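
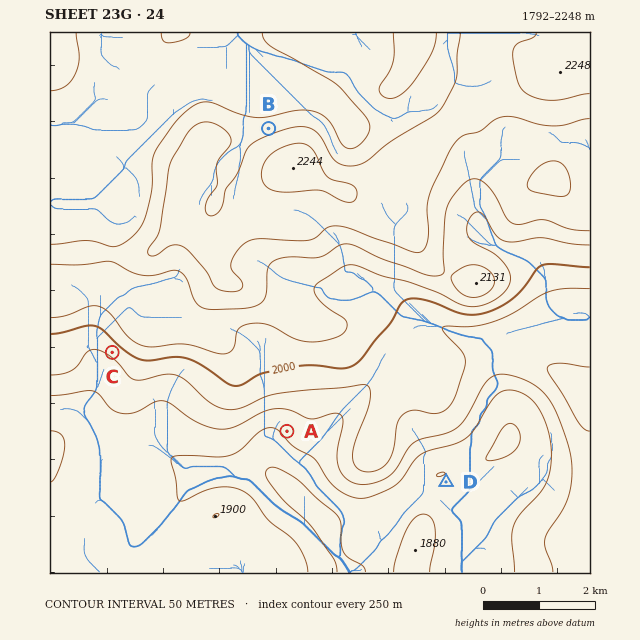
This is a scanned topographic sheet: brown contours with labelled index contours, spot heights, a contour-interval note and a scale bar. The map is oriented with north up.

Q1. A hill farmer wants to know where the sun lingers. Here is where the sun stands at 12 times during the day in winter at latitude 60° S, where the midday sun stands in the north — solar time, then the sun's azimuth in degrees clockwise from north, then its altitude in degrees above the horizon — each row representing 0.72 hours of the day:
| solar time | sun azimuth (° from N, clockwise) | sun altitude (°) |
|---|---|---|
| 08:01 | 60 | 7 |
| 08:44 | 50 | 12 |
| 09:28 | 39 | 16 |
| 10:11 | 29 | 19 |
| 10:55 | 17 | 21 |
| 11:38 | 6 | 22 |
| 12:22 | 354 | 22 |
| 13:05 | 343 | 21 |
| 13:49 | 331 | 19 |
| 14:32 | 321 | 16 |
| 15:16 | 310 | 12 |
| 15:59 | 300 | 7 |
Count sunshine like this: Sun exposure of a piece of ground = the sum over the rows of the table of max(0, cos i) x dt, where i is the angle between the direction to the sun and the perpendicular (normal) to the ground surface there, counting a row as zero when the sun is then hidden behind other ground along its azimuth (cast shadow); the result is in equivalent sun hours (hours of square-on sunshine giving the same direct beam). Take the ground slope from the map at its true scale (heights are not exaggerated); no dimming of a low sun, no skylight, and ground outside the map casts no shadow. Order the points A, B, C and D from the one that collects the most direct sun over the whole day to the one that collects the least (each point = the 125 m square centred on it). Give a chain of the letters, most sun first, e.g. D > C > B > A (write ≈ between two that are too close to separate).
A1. B > D > A > C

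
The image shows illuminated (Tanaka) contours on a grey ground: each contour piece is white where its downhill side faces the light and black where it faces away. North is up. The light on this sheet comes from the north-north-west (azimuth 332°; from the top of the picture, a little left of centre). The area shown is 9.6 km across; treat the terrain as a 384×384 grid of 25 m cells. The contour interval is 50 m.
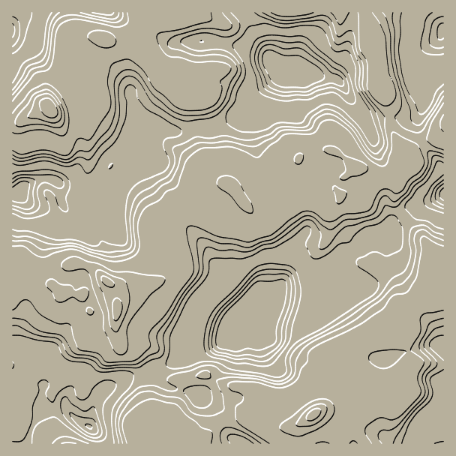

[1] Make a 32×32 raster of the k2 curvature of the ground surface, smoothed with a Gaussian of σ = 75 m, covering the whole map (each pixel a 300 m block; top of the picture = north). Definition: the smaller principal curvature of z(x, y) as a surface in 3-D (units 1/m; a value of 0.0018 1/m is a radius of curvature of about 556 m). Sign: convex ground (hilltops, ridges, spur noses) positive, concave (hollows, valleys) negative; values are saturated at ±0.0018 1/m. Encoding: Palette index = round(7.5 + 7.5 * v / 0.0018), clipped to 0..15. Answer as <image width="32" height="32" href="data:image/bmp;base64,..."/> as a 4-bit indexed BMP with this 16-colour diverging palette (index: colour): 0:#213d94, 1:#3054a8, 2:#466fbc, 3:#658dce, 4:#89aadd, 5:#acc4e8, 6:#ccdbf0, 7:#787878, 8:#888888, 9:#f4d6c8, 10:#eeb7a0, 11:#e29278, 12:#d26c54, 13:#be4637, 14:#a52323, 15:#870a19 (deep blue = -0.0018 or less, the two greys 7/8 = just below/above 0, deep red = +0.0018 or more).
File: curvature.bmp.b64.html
<image width="32" height="32" href="data:image/bmp;base64,Qk12AgAAAAAAAHYAAAAoAAAAIAAAACAAAAABAAQAAAAAAAACAAATCwAAEwsAABAAAAAAAAAAlD0hAKhUMAC8b0YAzo1lAN2qiQDoxKwA8NvMAHh4eACIiIgAyNb0AKC37gB4kuIAVGzSADdGvgAjI6UAGQqHAHZjUwF4eIiDA3h3ZnZUVHeGdxA1mIiHZGh2ZmN3ZXFohkMGRIiIhEV4d0OlaHeGBndkWBVphUFGZod1JGh3iHJ3Z2dCMzNlVpiDRnZ3d3dCZ3dDMxEyRaVEMid4h3Z4ZFdzVWiIU1MlNTV4iHdURnNTIolneHRnQDRCRYh3d3YSV4ZnVkZUR2F3Y3QVd4h4ZGV4ZyhWiCdyN3JnczaHdldleHY3ZnhDdyN0R4dSVpd4d3h1VnV3ckeBRCZndjN2d3d1U4VWd4kmdjQXd3Z1VXh3Z5Z1ZneIJERXZlVnhlR3h0aDExV3dRZXMkZ2VWZUd0QyJGUXiHNoeIgxRVRGRaVmeGd2KYdmeHd4cjhWQ0Q0MEZndjiHd4d4d3ZneKIyRASkd3ZGaHd2d3d3d4dyk0AAAFZ2VUVneId3d3d2doZVRUQVSGZSeHd3Z3d2eXN4oJdJdjV3ZGmIhlh4Z3YheDBmVWh0Z2VFVmRXl2d3Aoc4dDU4hzdjIQJFM0FpggVkJoapF4g1RYdzR3ZUWEIUVQd2w0eHI2eImTZmd2ZAaYMjVTJ3dROHdmZEQiE0BZhxYilnd3U1eHd4pUNlETR3Q3ZTJ3dmZ3aGiWQTQ1dDaDV3VSh2d2dyAAAVJHR1NYg2QjYph5ZnVVQ2hFVTRGOIRnE2KJdQN3iId1I3hkNzh0Zi"/>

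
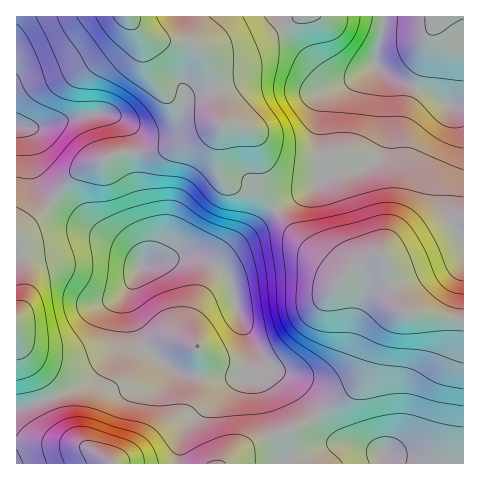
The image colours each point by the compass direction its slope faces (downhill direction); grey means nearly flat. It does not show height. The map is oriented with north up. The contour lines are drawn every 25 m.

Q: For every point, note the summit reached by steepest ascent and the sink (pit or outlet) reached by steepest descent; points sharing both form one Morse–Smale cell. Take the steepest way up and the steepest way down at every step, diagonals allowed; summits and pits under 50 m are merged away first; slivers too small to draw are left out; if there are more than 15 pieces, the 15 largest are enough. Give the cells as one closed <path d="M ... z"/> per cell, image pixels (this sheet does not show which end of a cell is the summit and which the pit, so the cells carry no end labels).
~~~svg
<path d="M463 16l-268 0-4 20-9 6 14 3 10 11 5 12 12 55-5 20 0 22 3 9 8 6 24 5 22 24 3 1 34-21 10-12 7-3 29-5 12-5 12-17 4-15 0-51-5-11 16 10 36 14 13 8 10 13 4 15 0 14-15 44 0 18 5 15 13 23z"/><path d="M277 211l-56 48-12 3 11 6 11 12 9 39 23 39 9 12 15 10 14 13 22 34 12 13 48 12 1 12 79 0 1-144-61-9-8-11-13-44-10 2-12 5-17 15-7-9-27-21-19-19z"/><path d="M222 124l-29 11-27 14-16 3-35 3-25 9-15 10-21 23 41 33 32 18 13 12 2 6-14 26 0 14 10 30 14 18 23 18 8 3 11 3 52 1 5-17 0-18-13-32-6-29-12-15-14-8 11 1 4-2 55-49-23-25-24-5-8-6-3-9 0-22z"/><path d="M127 291l-5 11-2 39-21 34-15 11-68 25 1 53 266 0 9-6 34-13 24-1-13-3-11-9-25-39-14-13-17-12-21-32 2 26-5 17-52-1-16-5-10-6-16-13-10-11-14-37z"/><path d="M129 16l-113 1 0 108 12 7 7 42 4 9 15 14 21-23 15-10 25-9 35-3 16-3 27-14 30-11-10-48-9-23-8-8-7-2-22-1-20-5-13-12z"/><path d="M384 72l-2 2 4 7 0 51-4 15-6 11-13 10-27 3-14 6-10 12-36 21 14 19 19 19 27 21 7 9 17-15 12-5 10-2 13 44 8 11 60 8 1-75-14-23-5-15 0-18 15-44-2-24-4-10-15-12-15-8-27-10z"/><path d="M55 198l-20 21-19 15 1 176 67-24 15-11 21-34 2-39 20-36-6-10-9-8-32-18z"/><path d="M17 126l-1 106 2 1 17-14 19-22-15-14-5-14-5-35-5-6z"/><path d="M343 443l-24 5-36 15 101 0-1-11z"/><path d="M194 16l-64 0-1 2 18 19 20 5 18 0 7-8z"/>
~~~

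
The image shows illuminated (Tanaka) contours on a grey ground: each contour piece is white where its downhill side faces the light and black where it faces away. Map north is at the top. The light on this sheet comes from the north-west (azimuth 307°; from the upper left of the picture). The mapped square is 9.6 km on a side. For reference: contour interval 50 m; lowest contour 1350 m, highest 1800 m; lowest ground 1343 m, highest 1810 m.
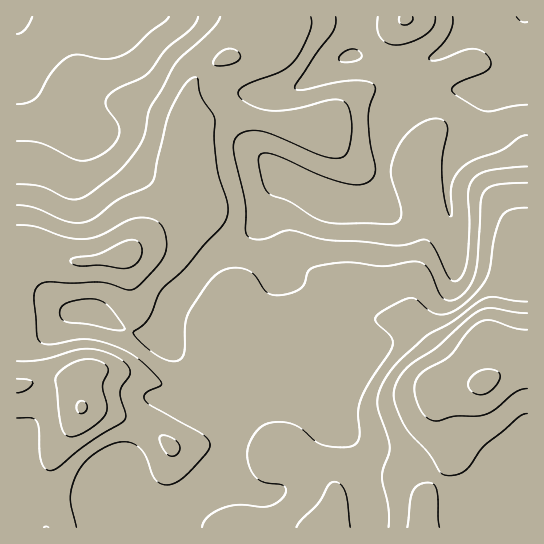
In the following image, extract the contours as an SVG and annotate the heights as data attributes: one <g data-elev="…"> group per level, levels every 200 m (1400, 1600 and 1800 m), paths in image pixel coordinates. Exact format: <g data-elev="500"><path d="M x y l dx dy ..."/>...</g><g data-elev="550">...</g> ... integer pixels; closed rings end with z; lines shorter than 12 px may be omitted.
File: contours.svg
<g data-elev="1400"><path d="M527 105l-14 1-22 5-6 0-10-4-22-14-1-4 3-4 31-14 4-4 1-4-2-5-3-4-5-4-7-1-11 1-24 10-6 1-4-2 0-2 13-13 7-9 3-9 1-9"/><path d="M342 62l-3-1 0-4 8-7 8-1 6 5 0 4-4 3z"/><path d="M169 17l-5 5-15 11-16 16-12 7-15 3-28-4-11 2-15 14-16 27-9 5-10 1"/></g><g data-elev="1600"><path d="M76 527l-5-25 1-16 10-20 7-8 9-7 20-9 8 0 8 2 5 4 6 6 10 25 6 5 6 1 11-4 11-8 18-20 3-6 0-4-3-5-7-5-54-31-2-4 1-4 15-8 2-3-14-16-17-13-17-8-20-6-15-1-32 5-7-2-3-5-3-39 1-7 3-5 4-3 7-1 22 1 27-1 11 1 18 7 7-1 21-20 9-14 2-14-1-10-4-6-5-4-6-3-15 0-9 3-27 15-17 3-17-2-31-11-17-1"/><path d="M527 208l-17 2-8 6-7 17-5 33-3 12-10 13-16 16-12 6-11 1-8-3-13-11-7-2-21 9-13 10 0 5 14 13 2 4 1 6-4 9-21 31-7 14-3 14 2 22-4 8-9 4-20-1-10-4-16-13-10-5-14-2-14 3-8 8-6 12-2 9 2 11 4 9 6 6 7 3 18 3 2 4-2 5-6 7-9 4-31-1-16 3-14 9-4 5-2 5"/></g><g data-elev="1800"><path d="M476 394l9 0 8-5 7-10-1-6-5-3-8-1-7 2-6 4-4 6-1 5 3 5z"/></g>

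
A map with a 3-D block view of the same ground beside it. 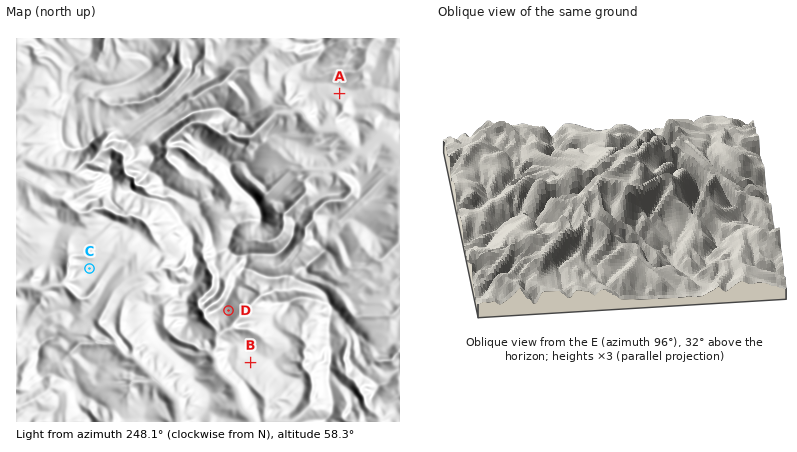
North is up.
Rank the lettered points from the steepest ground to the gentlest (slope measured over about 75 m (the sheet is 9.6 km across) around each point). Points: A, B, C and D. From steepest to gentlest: D A B C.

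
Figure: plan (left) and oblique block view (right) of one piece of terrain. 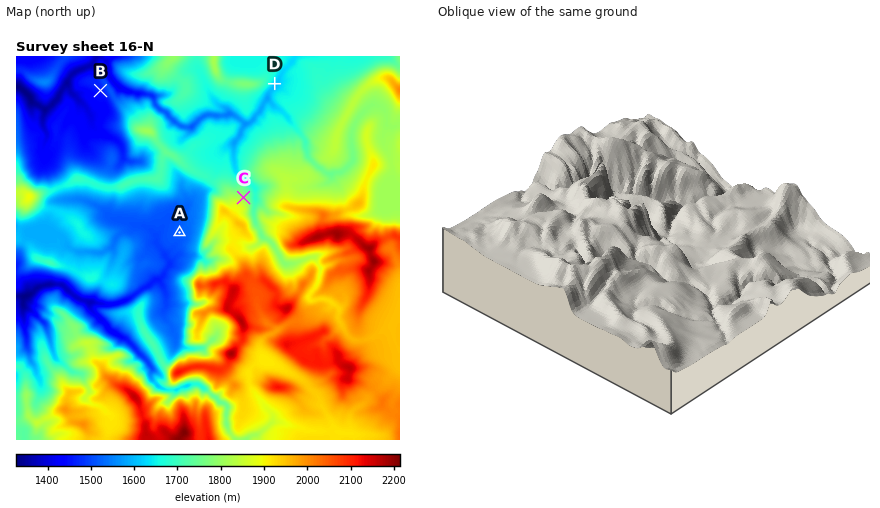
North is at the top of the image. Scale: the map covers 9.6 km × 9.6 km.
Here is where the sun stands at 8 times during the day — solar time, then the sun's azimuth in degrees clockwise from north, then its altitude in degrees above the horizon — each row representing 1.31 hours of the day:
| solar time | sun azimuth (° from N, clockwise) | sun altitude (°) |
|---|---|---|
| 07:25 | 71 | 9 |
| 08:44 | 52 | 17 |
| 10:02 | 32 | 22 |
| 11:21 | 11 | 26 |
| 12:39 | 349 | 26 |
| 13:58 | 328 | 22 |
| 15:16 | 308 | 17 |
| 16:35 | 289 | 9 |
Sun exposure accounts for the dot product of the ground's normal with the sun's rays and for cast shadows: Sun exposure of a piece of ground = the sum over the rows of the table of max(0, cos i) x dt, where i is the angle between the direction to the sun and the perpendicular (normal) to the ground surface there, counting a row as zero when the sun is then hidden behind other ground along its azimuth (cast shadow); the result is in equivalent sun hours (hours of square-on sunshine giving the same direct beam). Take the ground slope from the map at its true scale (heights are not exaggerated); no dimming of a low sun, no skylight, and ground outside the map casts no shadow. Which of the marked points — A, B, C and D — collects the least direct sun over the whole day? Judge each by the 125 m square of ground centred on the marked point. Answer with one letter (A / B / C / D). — D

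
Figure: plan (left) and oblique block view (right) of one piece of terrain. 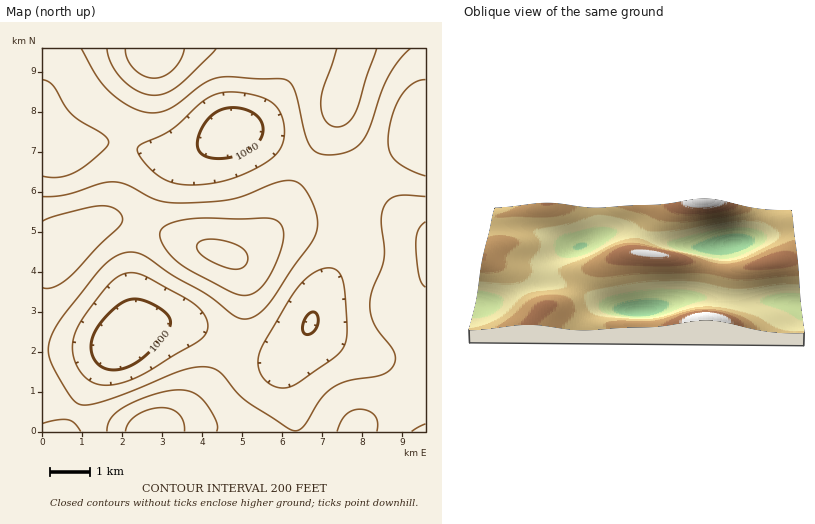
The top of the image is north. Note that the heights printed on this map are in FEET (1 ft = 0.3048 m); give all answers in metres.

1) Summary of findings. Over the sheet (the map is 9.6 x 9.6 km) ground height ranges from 260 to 600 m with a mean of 420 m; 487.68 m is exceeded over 13.9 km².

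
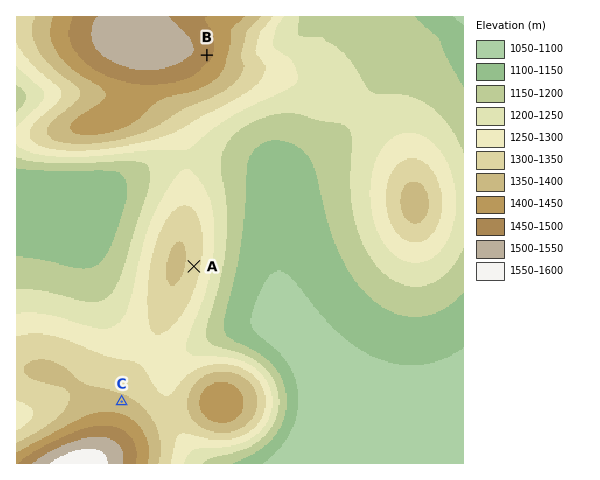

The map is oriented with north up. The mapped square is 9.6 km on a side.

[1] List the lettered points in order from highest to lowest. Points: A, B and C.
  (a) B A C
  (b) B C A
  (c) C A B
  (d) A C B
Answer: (b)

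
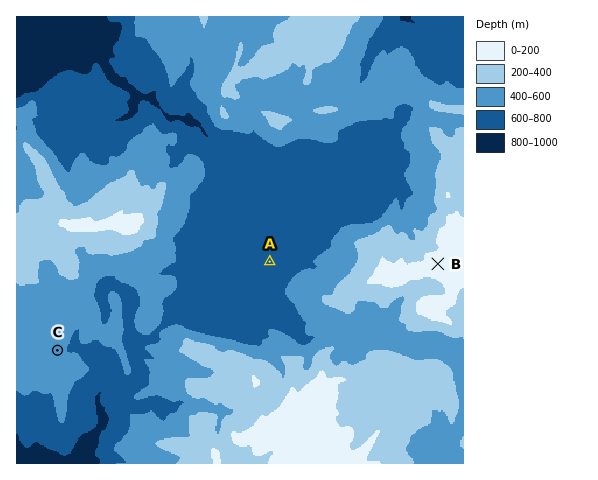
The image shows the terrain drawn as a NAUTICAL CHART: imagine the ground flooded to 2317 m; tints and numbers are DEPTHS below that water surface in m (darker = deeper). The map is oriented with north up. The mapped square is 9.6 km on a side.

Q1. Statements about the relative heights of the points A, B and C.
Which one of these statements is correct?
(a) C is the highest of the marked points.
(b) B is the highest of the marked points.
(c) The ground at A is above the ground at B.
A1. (b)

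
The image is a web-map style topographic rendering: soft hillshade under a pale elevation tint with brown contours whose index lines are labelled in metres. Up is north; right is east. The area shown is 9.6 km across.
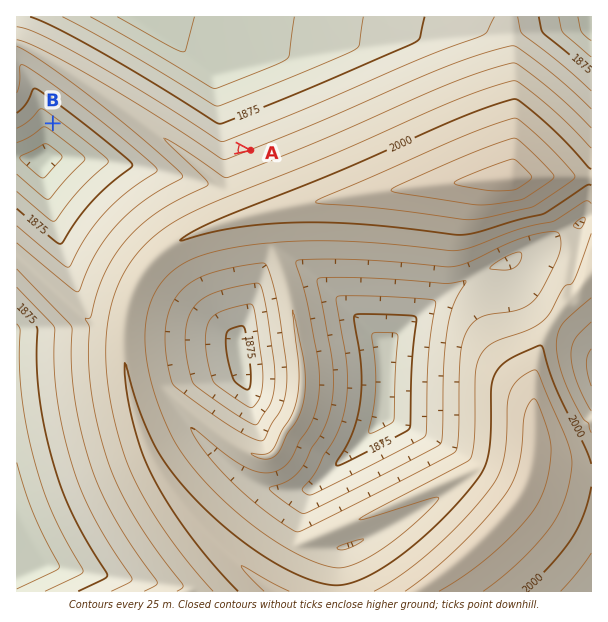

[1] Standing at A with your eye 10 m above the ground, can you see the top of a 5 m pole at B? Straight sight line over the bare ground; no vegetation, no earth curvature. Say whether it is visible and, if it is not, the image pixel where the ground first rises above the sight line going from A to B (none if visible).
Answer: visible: false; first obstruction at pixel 208 144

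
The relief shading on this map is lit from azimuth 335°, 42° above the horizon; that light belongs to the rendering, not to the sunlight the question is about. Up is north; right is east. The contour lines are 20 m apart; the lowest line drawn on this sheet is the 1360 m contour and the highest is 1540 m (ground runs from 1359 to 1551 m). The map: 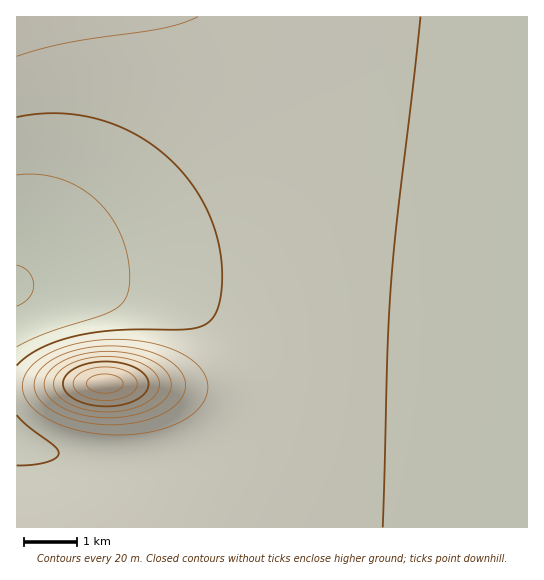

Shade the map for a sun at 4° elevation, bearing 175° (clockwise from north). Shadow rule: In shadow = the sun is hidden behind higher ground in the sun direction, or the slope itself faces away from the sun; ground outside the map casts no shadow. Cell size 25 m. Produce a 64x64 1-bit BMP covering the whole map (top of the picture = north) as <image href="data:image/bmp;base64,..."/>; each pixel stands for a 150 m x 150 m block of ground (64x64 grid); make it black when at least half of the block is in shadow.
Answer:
<image width="64" height="64" href="data:image/bmp;base64,Qk0+AgAAAAAAAD4AAAAoAAAAQAAAAEAAAAABAAEAAAAAAAACAAATCwAAEwsAAAIAAAAAAAAA////AAAAAAAAAAAAAAAAAAAAAAAAAAAAAAAAAAAAAAAAAAAAAAAAAAAAAAAAAAAAAAAAAAAAAAAAAAAAAAAAAAAAAAAAAAAAAAAAAAAAAAAAAAAAAAAAAAAAAAAAAAAAAAAAAAAAAAAAAAAAAAAAAAAAAAAAAAAAAAAAAAAAAAAAAAAAAAAAAAAAAAAAAAAAAAAAAAAAAAAAAAAAAAAAAD//wAAAAAAAf//gAAAAAAB///AAAAAAAH//8AAAAAAAf//gAAAAAAB//+AAAAAAAD//wAAAAAAAP//AAAAAAAA//4AAAAAAAB//AAAAAAAAD/8AAAAAAAAP/gAAAAAAAAf8AAAAAAAAB/gAAAAAAAAD+AAAAAAAAAHgAAAAAAAAAAAAAAAAAAAAAAAAAAAAAAAAAAAAAAAAAAAAAAAAAAAAAAAAAAAAAAAAAAAAAAAAAAAAAAAAAAAAAAAAAAAAAAAAAAAAAAAAAAAAAAAAAAAAAAAAAAAAAAAAAAAAAAAAAAAAAAAAAAAAAAAAAAAAAAAAAAAAAAAAAAAAAAAAAAAAAAAAAAAAAAAAAAAAAAAAAAAAAAAAAAAAAAAAAAAAAAAAAAAAAAAAAAAAAAAAAAAAAAAAAAAAAAAAAAAAAAAAAAAAAAAAAAAAAAAAAAAAAAAAAAAAAAAAAAAAAAAAAAAAAAAAAAAAAA=="/>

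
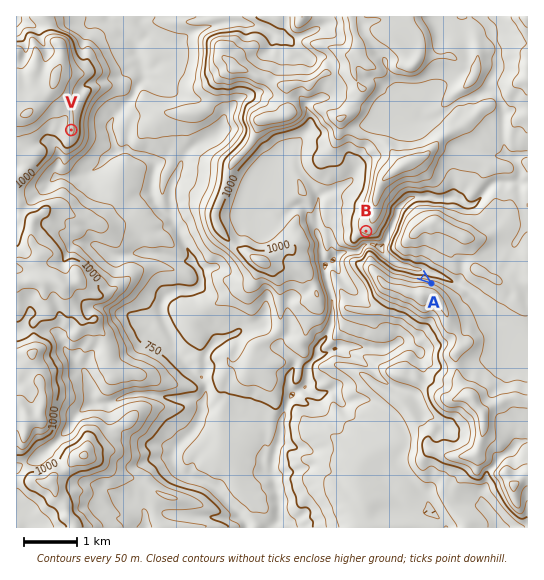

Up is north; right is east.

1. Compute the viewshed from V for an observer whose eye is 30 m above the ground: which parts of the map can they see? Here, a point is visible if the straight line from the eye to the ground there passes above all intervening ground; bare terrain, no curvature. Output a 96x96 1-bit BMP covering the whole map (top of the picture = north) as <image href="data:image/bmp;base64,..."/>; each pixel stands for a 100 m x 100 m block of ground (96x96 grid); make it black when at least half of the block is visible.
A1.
<image width="96" height="96" href="data:image/bmp;base64,Qk2+BAAAAAAAAD4AAAAoAAAAYAAAAGAAAAABAAEAAAAAAIAEAAATCwAAEwsAAAIAAAAAAAAA////AAAAAAAAAAAAH+g9////+AAAAAAAAEgx////+AAAAAAAAIAw/8Dx8AAAAAAABw44/8AB4AAAAAAAPh94/8ADgAQAAAAH/D58//ADAAQAAAA/8P9///gAAAgAAAAAAP5///GAAAgAAAAAAf5//+GAAAwAAAAAAfh//8EwAAAAAAAAAfBf/4BwAAAAAAAAD/B5/4DwAAAAAAAAD/B//8DwAAAAHgAAD/B//+B5/AAAHAAAD/A///x//gAAAAAAD/gB//9//gAAAAAAD/gP///9/gAAAAAAD/wP///8/wAAAAAAD/gP///+/wAAAAAAD+AP////gQA8AAAAD8AP///vAQB4AAIAD4AP///PAQB4AAAADwAA///PAADMAAAADwAAf//XgACEAAAADAAAfh/H/DwEAAAADAAAD/+H/AAEAAAB/AAAx/4AfAAMAAAP/mAA4fwA8AAYAAH/3uIAg/8A4ACIAAf/z/4AB88A4AAAAAPwR/+APwAB4AAAAAAAx//gAAABwACAAAAAx//AAAABwAB4AAABB/wIAAAD4AAAAAABAfwYAAAD+AAAAAABgP8AAAAD8AAAAAAD4B+AAAADgAAAAAADwAAAAAABgAAAAAADwAAAAAAAAAAAAAAH4AAAAAAAAAAAAAAH8AAAAAAAAA4AAAAH/AAAAAwAADwAAAAD/wAAABgAAPwAAYAB/+AAADgQA/QAA8AAH/AAADj8D+AAQfAAH/gAADj+H8D///wAH/gAAHgf3AD///4Dv/gAAPAAzgAP//+P//gAAPAAAAA4/5/+cfwAAeAAAAC4/wfwef4AAeAAAACf/AAA+f+AAGGAAAAf8AAA//DwAAGAAAAfwA/N/wB4AgGAAAA/gB///gAIAwDAAAA/MD///AAAA8BgAAA9wf/n/AAAA+A8AAA7x////AAAA+AOAAD7/////AAAAeAAAAD//////AAAAeAAAAD////3/AAAAPAAAAD////3/AAAAHAAAAD////3/gAAAHAAAAD///53/gAAADAAAAD///83/wAAADgAAAD8D/87/wAAADgAAAB8B/87/wAAAD4AAAA8A/+//wAAAD8AAAAeA////4AAAB+AAAAeAf///8AAAB/gAAD+Af///+AAAD/4AAD+Af////AAADwMAAD+Yf//v/AAADgGAAD/8f//j/gACAAAAAD/8f//x/gACAAAAAD/8f//wfwACAAAAAB/8f//4P4AAAAAAAA/+f//4P4AAAAAAAAf////8H/gAAAAAAAP////+H/gAAAAAAAH7//////gAAAAAAAD5//////gAYAAAAAB8fv////gA4AAAAAB+B///7/AAwAAAAAA/g3///wAAwAAAAAAwwf///AAAgAAAAAAAAf//4AABgBgAAAAAAf//wAAB4AgAAAAAAf//gAADwAAAAAAAA///gAADwAAAAAAAA///gAAAwAAAAAAAAf//AAAAQAAAAAAAAf/8AAAAQAAAAAAAAf/8AAAAAAAAAAAAAf//AAAAAAAAAAAAAf//wAAAAAAAAA="/>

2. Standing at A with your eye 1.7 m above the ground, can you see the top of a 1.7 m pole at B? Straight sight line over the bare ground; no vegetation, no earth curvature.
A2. yes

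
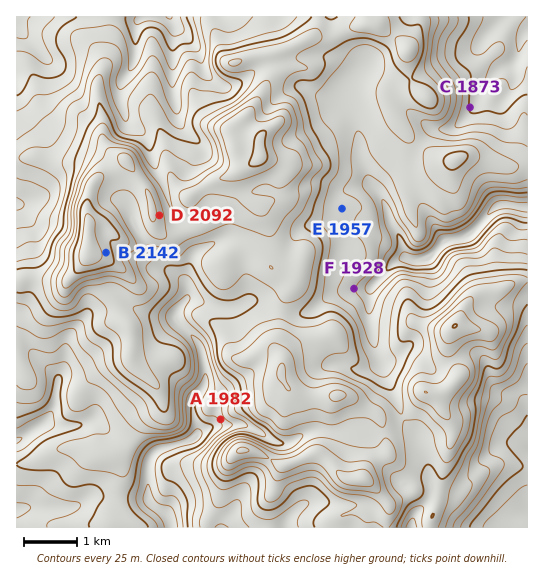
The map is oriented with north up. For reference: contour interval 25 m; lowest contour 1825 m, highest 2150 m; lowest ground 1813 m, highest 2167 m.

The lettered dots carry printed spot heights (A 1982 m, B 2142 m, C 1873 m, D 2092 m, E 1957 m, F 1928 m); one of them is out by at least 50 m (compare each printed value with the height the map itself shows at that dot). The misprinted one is A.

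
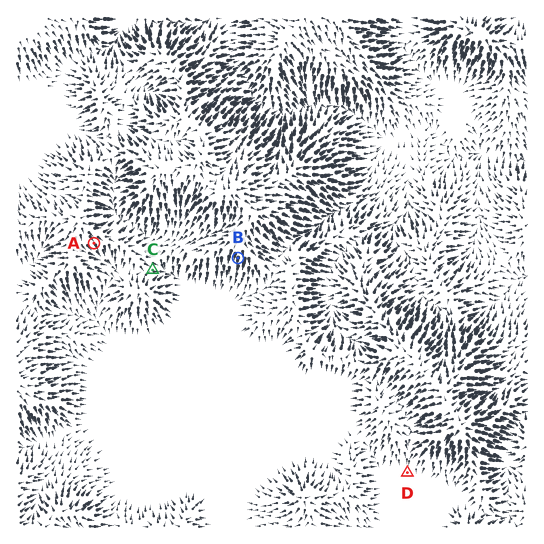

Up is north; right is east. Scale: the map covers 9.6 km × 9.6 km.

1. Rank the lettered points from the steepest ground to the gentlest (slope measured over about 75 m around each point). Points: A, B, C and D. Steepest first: B A C D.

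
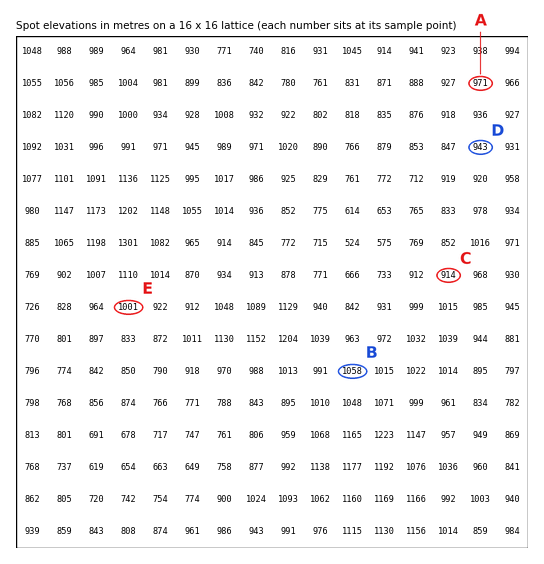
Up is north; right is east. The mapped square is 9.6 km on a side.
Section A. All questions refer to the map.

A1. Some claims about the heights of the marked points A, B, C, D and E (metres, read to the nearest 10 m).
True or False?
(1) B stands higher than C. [True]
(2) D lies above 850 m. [True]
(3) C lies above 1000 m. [False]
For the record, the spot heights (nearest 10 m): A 970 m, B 1060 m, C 910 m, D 940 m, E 1000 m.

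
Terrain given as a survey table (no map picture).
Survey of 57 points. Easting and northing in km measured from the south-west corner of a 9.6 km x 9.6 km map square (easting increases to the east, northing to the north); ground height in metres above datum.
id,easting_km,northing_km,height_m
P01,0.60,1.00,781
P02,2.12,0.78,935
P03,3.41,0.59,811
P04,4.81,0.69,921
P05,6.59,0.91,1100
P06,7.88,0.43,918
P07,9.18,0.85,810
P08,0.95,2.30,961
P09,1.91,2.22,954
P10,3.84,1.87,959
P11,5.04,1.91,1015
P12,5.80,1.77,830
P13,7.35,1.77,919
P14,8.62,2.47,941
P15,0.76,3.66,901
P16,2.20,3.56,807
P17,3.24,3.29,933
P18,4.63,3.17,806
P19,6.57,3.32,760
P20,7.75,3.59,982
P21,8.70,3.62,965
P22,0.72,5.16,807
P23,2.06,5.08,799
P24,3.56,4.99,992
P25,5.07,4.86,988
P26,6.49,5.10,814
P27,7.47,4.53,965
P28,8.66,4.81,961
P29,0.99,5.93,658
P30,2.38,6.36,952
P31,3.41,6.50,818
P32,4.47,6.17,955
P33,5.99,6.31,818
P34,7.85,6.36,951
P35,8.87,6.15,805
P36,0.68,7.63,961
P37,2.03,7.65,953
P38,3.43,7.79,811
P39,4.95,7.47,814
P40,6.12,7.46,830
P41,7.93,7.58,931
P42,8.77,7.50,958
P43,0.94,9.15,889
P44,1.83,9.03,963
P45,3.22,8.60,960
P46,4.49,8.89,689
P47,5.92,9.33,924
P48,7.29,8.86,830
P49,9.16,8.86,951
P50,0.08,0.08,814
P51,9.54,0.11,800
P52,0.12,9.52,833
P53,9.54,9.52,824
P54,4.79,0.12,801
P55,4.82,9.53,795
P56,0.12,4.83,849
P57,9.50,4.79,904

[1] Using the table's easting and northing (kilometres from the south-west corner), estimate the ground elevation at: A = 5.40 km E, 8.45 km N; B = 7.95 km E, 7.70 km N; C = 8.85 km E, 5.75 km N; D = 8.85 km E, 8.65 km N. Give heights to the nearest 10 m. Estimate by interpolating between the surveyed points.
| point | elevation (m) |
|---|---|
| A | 810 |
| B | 930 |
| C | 880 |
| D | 900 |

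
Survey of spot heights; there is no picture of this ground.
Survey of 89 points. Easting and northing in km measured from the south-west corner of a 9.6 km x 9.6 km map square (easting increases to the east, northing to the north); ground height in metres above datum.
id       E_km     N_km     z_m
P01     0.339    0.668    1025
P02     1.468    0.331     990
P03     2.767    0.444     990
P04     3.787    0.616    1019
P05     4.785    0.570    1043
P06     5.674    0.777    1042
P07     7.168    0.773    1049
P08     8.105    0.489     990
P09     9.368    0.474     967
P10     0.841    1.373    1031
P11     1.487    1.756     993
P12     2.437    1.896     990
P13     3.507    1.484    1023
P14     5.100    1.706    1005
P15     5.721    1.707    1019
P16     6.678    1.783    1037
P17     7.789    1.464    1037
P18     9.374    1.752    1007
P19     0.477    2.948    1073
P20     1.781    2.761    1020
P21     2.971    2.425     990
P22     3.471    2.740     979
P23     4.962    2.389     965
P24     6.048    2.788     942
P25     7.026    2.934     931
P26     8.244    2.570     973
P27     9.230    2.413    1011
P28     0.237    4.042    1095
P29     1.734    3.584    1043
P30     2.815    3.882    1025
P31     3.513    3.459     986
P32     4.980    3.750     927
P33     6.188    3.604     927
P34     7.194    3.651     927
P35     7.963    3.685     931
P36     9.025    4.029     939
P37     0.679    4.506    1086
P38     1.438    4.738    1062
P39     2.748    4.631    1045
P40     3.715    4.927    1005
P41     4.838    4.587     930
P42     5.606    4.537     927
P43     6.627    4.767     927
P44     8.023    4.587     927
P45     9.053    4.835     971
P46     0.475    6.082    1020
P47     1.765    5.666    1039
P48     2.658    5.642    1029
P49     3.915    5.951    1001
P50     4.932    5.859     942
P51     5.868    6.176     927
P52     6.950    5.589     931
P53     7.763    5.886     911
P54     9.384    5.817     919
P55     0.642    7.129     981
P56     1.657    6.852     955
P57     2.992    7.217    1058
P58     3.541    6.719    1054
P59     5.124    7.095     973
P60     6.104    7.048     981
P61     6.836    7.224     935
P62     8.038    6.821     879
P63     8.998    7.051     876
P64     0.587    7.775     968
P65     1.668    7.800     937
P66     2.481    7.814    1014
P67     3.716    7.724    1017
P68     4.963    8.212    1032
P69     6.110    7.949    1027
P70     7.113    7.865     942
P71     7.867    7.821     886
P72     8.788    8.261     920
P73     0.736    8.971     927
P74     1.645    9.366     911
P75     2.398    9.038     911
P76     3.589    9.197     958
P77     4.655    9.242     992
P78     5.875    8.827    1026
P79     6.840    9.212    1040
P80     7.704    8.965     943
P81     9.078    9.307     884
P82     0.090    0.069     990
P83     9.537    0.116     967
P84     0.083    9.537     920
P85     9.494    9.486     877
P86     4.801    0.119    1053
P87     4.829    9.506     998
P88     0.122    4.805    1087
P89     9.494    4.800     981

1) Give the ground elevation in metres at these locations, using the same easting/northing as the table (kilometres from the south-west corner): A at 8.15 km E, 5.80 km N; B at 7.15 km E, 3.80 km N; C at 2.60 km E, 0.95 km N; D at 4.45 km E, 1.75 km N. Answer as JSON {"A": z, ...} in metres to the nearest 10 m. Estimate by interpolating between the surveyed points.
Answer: {"A": 910, "B": 930, "C": 990, "D": 1000}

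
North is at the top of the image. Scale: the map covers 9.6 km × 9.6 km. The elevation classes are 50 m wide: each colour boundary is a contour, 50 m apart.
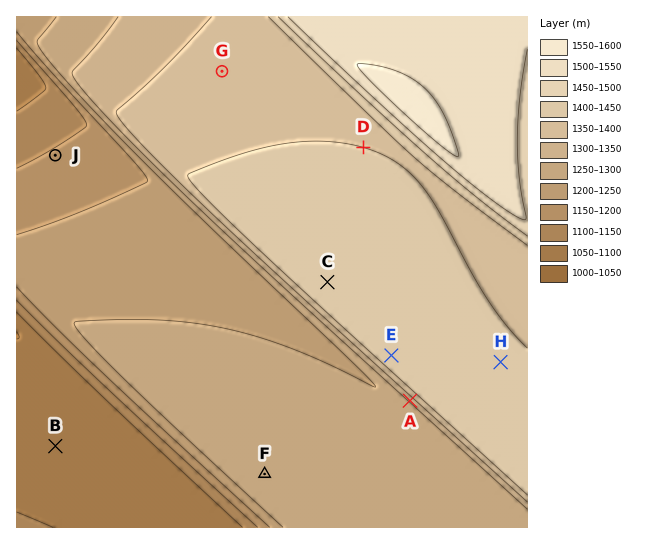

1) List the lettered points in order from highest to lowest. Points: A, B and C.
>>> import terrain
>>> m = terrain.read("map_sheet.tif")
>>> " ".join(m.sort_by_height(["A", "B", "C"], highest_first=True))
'C A B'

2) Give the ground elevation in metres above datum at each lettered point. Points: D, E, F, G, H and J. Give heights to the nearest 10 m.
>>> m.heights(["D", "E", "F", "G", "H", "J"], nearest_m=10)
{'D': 1400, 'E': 1440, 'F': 1280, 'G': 1370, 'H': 1420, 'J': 1160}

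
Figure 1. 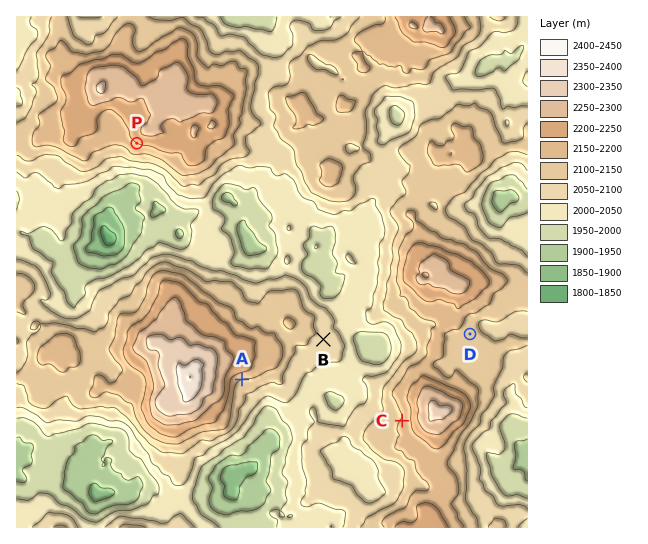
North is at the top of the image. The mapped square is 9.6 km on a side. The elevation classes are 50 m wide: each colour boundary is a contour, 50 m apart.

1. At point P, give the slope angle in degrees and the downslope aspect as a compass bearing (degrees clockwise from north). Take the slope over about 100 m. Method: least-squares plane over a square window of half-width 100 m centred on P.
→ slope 16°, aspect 211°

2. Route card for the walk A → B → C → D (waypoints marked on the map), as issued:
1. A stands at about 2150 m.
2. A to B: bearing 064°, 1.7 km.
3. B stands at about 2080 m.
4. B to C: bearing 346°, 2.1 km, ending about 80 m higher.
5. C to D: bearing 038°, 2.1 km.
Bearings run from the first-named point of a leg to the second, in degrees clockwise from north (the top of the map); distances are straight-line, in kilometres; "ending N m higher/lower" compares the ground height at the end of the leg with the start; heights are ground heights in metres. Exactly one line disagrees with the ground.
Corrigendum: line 4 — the bearing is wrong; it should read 136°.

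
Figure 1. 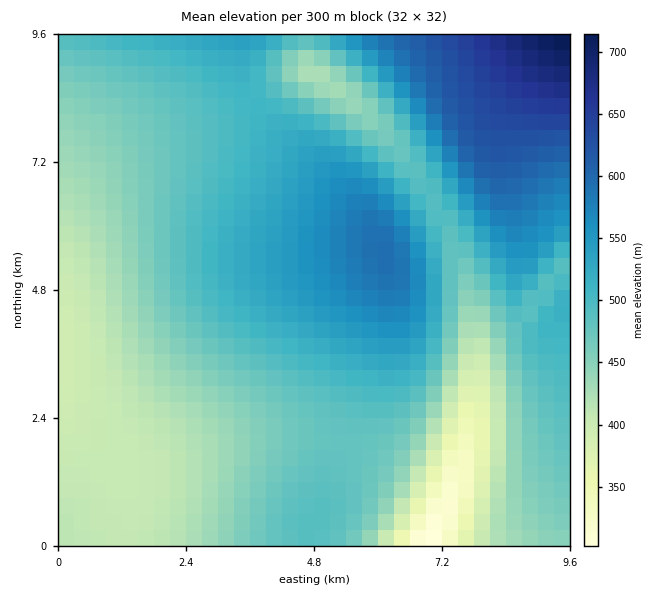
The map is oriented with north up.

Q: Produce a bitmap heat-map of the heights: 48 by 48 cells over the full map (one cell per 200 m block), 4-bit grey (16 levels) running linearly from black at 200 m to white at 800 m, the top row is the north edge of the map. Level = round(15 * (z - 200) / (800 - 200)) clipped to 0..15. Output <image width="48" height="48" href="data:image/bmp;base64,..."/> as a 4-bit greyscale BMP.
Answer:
<image width="48" height="48" href="data:image/bmp;base64,Qk32BAAAAAAAAHYAAAAoAAAAMAAAADAAAAABAAQAAAAAAIAEAAATCwAAEwsAABAAAAAAAAAAAAAAABEREQAiIiIAMzMzAERERABVVVUAZmZmAHd3dwCIiIgAmZmZAKqqqgC7u7sAzMzMAN3d3QDu7u4A////AFVVVVVVVWZmZ3d3d3d3ZlQzIzRFVmZmZlVVVVVVVWZmZnd3d3d3dmVDMzRFVmZmZlVVVVVVVWZmZnd3d3d3dmVEMzNFVmZmZlVVVVVVVVZmZnd3d3d3d2ZUMzNFVmZmZ1VVVVVVVVZmZnd3d3d3d2ZVQzNEVmZmd1VVVVVVVVZmZmd3d3d3d3ZlQzM0VmZnd1VVVVVVVVZmZmd3d3d3d3ZlRDM0VWZnd1VVVVVVVVZmZmd3d3d3d3ZmVDM0VWZ3d1VVVVVVVVZmZmZ3d3d3d3dmVEM0VWZ3d1VVVVVVVVZmZmZ3d3d3d3dmZUM0VWZ3d1VVVVVVVWZmZmZ3d3d3d3d2ZUQ0VWZ3d1VVVVVVVWZmZmZ3d3d3d3d3ZVREVWZ3d1VVVVVVVmZmZmd3d3d3d3d3ZlREVWd3d1VVVVVVZmZmZmd3d3d3d3d3dlREVWd3d1VVVVVWZmZmZ3d3d3d3eIh3dmVEVWd3d1VVVVVmZmZmd3d3d3eIiIiId2VEVmd3d1VVVVZmZmZnd3d3d4iIiIiId2VVVmd3d1VVVVZmZmd3d3d3iIiIiIiIh2ZVVnd3iFVVVWZmZnd3d3eIiIiIiImIh3ZVVnd4iFVVVWZmZ3d3d4iIiIiImZmZiHZVZneIiFVVVWZmZ3d3eIiIiIiZmZmZiHZmZ3d4iFVVVmZmd3d3iIiIiJmZmZmZmHZmZ3d4iFVVVmZmd3d4iIiIiZmZmZmZmHZmd4d3iFVVVmZnd3eIiIiImZmZmaqpmHZmd4h3iFVVVmZnd3eIiIiJmZmZqqqpmHdneIiHeFVVZmZnd3iIiIiZmZmZqqqpmHd3eImId1VVZmZnd3iIiIiZmZmaqqqpmHd3iJmYh1VVZmZnd3iIiIiZmZmaqqqpiHd4iZmZiFVWZmZ3d3iIiIiZmZmaqqqZiHd4mZmZmFVWZmZ3d3iIiIiJmZmaqqqZh3eImZmZmVVmZmZ3d3eIiIiJmZmaqqmYh3iJmZmZmVZmZmZ3d3eIiIiJmZmZqpmYh3iJmqqZmWZmZmZ3d3eIiIiImZmZmZmId4iZqqqpmWZmZmZ3d3d4iIiImZmZmZiHd4maqqqqqWZmZmZ3d3d4iIiIiZmZmYh3eImqqqqqqmZmZmZ3d3d3iIiIiZmZmId3eJmqqqqqqmZmZmZ3d3d3iIiIiJmYiHd3iJqqqqqqqmZmZmd3d3d3iIiIiIiIh3d3iaqqu7uqqmZmZmd3d3d3iIiIiIiHd3d4maqru7u7u2ZmZnd3d3d3iIiIiId3Zmd4mqq7u7u7u2ZmZnd3d3d3iIiIh3dmZneJmqq7u7u7u2Zmd3d3d3d4iIiHd3ZmZniJqqu7u7u7u2Znd3d3d3d4iIh3dmZmZ4iZqqu7u7vMzGd3d3d3d3eIiId2ZmZmd4maqqu7u7zMzHd3d3d3d4iIiId2ZmZneJmqqru7u8zMzHd3d3d3iIiIiIh2ZmZ4iZmqqru7vMzMzXd3d3iIiIiIiIh3ZneImZqqq7u7zMzM3Xd3iIiIiIiIiYiId4iJmqqqq7u7zMzN3Q=="/>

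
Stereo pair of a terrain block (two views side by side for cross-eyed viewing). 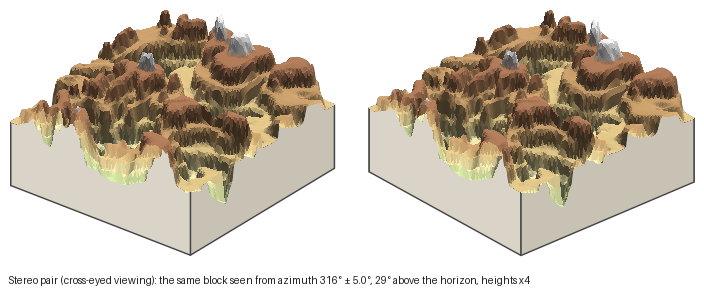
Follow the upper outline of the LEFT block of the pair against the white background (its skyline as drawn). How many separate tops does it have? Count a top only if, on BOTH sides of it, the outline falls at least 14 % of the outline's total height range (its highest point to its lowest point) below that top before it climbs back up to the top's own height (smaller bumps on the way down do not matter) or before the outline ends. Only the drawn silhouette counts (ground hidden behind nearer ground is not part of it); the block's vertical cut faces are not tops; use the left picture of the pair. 2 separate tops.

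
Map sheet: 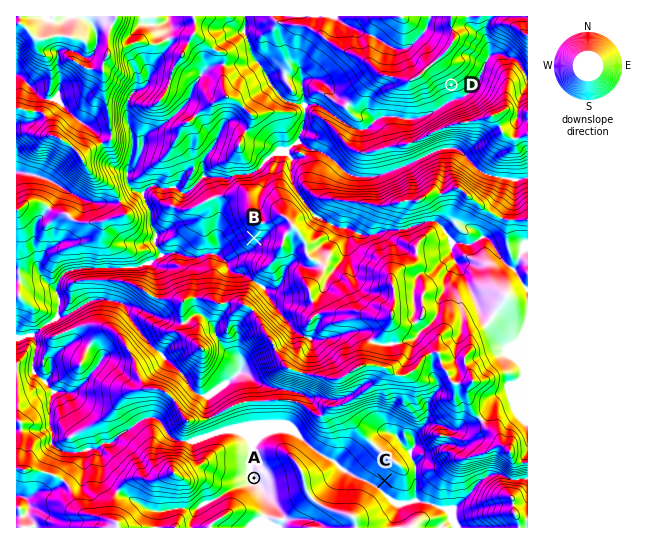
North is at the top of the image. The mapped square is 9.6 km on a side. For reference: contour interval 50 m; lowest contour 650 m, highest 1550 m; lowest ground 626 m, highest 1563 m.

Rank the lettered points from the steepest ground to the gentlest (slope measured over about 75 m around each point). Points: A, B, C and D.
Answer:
D B C A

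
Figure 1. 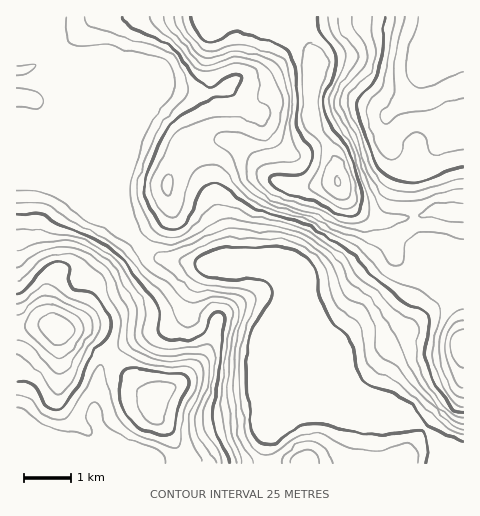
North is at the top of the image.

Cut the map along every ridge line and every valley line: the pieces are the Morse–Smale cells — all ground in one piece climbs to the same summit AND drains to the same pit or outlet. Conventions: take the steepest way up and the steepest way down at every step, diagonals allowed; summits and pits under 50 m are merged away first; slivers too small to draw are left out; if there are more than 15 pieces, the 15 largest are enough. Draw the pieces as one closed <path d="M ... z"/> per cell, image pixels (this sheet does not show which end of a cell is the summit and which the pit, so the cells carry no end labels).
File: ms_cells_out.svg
<path d="M304 16l-287 0-1 165 30 3 55 22 54 52 14 3 31 2 27 12 35-1 5 2 9 8 8 18 66 68-3-26 13-5 25-1 15-7 9-15 9-25 8-12 8-8 3-9 3-3 24-2 0-43-25-3-47 9-11 0-17-6-16-13-11-20-4-26-22-33-1-20 5-28 0-14-11-21z"/><path d="M208 270l-5 1-8 13-7 28-8 10-14 8-23 7-19 9-16 11-6 6-8 48 2 9 10 15-2 6 0 23 50 0 18-4 20-6 26-19 35-6 16-6 24 0 11-3 15-2 42 10 39 0 20-4-18-18-25-10-15-9-14-20-64-65-8-18-5-6-9-4-39 1z"/><path d="M35 182l-19 0 0 281 87 1 1-23 2-6-10-15-2-9 8-48 6-6 16-11 19-9 23-7 14-8 8-10 3-20 12-22 13 4 7-1-23-10-31-2-14-3-54-52-41-17z"/><path d="M463 16l-159 1 0 22 11 21 0 14-5 28 1 20 22 33 4 26 6 12 14 17 12 7 12 3 11 0 47-9 25 2z"/><path d="M463 258l-23 1-3 3-3 9-8 8-8 12-9 25-9 15-15 7-25 1-14 5 5 25 10 17 16 10 28 12 30 30-2 26 31-1z"/><path d="M319 418l-22 4-18 13-9 3-3 6 0 19 165 1 2-3 1-23-15-14-20 4-39 0z"/><path d="M293 423l-24 0-16 6-31 5-14 7-21 15-32 7 111 1 2-24 11-5z"/>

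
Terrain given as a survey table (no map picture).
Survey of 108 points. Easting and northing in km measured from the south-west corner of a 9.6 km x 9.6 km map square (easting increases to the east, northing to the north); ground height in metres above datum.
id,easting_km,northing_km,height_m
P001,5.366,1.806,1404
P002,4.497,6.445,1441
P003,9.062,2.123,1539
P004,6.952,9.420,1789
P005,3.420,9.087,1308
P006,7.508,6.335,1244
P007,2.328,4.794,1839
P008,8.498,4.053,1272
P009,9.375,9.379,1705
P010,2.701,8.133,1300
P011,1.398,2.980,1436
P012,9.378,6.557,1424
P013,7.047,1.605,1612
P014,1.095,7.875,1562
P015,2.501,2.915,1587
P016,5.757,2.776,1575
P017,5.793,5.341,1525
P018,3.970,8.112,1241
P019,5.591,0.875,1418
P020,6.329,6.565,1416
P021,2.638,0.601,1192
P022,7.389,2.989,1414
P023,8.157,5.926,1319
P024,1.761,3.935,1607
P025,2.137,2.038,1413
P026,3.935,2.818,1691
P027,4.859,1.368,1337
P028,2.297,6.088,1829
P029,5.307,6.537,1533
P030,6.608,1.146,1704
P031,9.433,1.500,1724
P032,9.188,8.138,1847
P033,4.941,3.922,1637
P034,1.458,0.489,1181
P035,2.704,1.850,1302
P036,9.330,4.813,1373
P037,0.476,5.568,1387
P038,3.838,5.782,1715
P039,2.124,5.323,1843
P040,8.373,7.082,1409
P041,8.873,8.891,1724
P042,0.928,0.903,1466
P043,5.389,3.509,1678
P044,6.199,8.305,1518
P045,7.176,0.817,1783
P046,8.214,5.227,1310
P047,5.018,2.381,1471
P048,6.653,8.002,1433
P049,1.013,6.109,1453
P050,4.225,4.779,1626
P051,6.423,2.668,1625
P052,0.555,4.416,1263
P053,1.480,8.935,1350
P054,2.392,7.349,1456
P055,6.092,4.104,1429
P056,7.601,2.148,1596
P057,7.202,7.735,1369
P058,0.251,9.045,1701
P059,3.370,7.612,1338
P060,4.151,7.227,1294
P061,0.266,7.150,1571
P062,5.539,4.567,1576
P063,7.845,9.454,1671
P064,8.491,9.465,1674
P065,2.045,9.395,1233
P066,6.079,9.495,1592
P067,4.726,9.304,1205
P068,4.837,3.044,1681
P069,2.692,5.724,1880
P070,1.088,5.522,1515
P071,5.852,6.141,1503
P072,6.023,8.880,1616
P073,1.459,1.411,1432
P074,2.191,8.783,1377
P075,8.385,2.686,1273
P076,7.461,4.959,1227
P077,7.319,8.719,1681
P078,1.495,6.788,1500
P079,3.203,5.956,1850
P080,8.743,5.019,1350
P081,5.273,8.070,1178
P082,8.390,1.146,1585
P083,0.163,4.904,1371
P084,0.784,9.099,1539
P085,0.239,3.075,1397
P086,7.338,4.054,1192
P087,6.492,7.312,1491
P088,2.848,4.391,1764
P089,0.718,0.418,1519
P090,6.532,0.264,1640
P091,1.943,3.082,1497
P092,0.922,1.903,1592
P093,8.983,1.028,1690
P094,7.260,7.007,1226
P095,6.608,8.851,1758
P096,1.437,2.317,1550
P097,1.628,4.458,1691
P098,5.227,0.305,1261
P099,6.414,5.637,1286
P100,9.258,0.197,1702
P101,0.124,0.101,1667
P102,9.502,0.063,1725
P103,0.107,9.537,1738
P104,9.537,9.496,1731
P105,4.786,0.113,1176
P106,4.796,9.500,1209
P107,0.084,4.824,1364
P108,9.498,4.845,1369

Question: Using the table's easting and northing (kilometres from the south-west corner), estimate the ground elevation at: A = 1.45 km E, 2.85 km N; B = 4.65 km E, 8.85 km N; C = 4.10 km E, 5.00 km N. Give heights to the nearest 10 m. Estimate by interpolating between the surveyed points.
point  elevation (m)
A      1460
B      1200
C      1650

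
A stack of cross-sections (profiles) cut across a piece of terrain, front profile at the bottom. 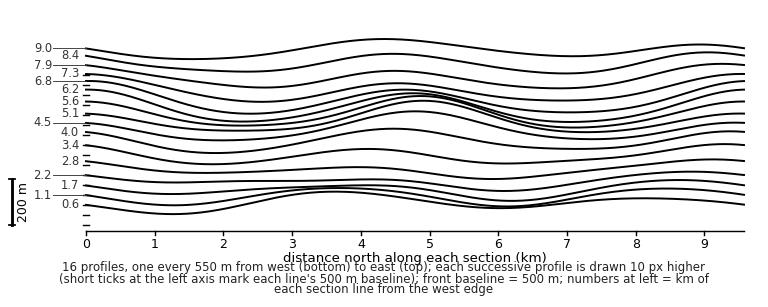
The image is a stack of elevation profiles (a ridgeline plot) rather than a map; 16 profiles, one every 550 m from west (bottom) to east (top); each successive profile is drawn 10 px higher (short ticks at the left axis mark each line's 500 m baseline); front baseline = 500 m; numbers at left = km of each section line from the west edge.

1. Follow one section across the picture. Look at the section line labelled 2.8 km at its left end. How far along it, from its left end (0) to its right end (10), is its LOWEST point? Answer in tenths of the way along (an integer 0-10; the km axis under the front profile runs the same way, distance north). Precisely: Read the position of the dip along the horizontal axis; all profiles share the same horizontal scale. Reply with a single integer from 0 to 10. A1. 6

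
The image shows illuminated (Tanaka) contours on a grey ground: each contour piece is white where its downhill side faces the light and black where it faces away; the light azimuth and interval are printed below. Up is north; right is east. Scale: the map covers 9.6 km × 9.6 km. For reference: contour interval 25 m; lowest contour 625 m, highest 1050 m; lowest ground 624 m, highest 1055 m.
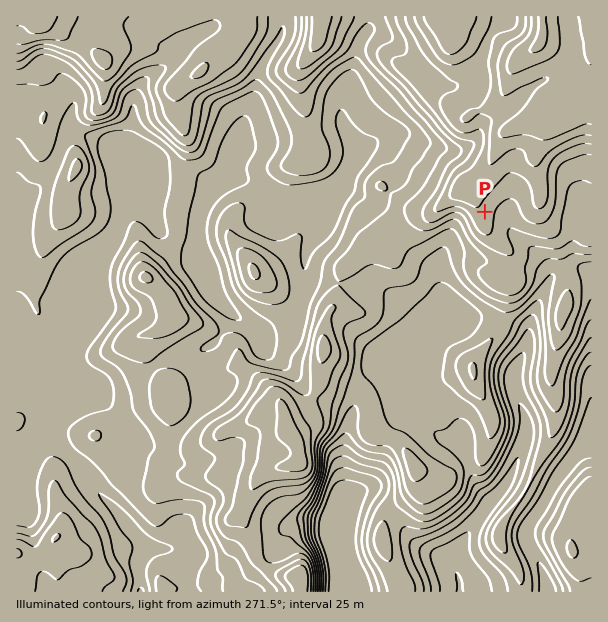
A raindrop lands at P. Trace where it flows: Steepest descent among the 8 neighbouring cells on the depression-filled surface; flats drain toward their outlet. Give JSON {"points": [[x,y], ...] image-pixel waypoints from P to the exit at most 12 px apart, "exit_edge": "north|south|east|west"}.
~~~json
{"points": [[485, 212], [497, 212], [509, 224], [516, 236], [528, 248], [540, 260], [551, 272], [548, 284], [542, 296], [536, 308], [533, 320], [530, 332], [527, 344], [522, 356], [516, 368], [513, 380], [515, 392], [519, 404], [524, 416], [525, 428], [524, 440], [521, 452], [516, 464], [510, 476], [503, 488], [492, 500], [483, 512], [474, 524], [467, 536], [458, 548], [453, 560], [456, 572], [459, 584], [459, 591]], "exit_edge": "south"}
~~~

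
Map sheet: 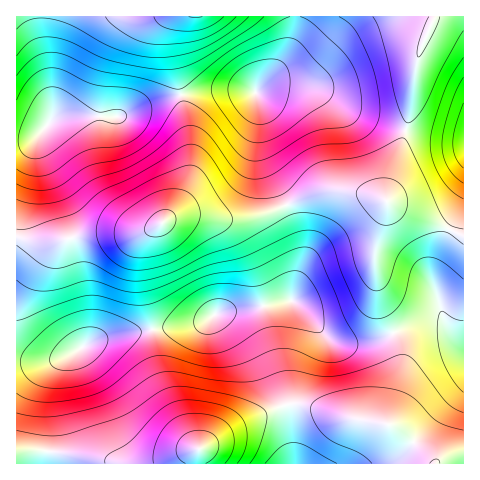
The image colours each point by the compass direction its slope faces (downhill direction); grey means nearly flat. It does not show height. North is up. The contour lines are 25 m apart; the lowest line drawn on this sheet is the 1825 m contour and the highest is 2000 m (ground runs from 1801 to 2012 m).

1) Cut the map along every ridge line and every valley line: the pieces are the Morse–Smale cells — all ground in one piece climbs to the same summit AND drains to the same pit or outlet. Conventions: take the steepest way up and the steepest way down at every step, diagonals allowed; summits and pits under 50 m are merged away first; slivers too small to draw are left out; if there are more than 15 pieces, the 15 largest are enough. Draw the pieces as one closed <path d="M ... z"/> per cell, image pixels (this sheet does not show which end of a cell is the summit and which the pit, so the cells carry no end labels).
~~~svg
<path d="M292 301l-72 11-16 10-12 3-45 5-44 8-18 7-22 13-11 3-35 0-1 90 25-1 40 5 41 9 73 0 1-8 1 8 238 0 10-8 19-4 0-104-7-6-15-19-22 0-44 17-18 4-14 0-15-5-19-23z"/><path d="M342 190l-24 2-45 19-27 7-28 1-18-3-18 0-14 3-15 9-13 5-49 1-31 7-27 0-16-3-1 123 36 0 11-3 22-13 18-7 44-8 50-6 23-12 37-4 30-7 11 3 31 35 8 4 30 0 16-5 29-13 14-3 14 0 23 25 1-110-20-11-46-18-17-10z"/><path d="M433 16l-138 0-1 19-10 24-28 33-32-2-43 5 9 44 0 37-9 25-16 19 17-4 18 0 18 3 28-1 27-7 38-17 17-4 36 3 22 9 3-20 20-65 8-58 17-39z"/><path d="M180 95l-32 9-28 12-61 0-6 3-15 17-12 5-9 0-1 96 17 4 27 0 31-7 49-1 20-8 21-24 9-25 0-37z"/><path d="M179 16l-162 0-1 124 10 1 12-5 15-17 6-3 61 0 28-12 32-9-8-48 2-20z"/><path d="M463 16l-29 1-17 42-8 58-22 75 0 9 6 5 51 20 19 10z"/><path d="M294 16l-114 0-6 11-2 20 9 48 43-5 32 2 28-33 10-24z"/><path d="M41 450l-23 0-2 2 0 11 105 0-32-7z"/><path d="M463 452l-8 0-10 4-9 7 27 1z"/>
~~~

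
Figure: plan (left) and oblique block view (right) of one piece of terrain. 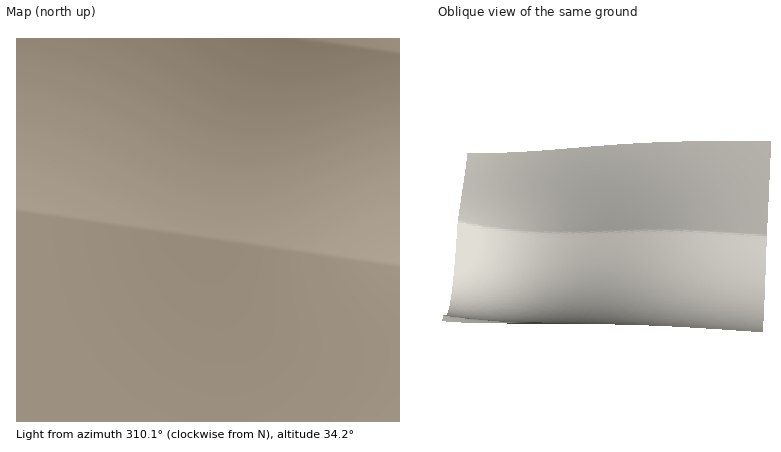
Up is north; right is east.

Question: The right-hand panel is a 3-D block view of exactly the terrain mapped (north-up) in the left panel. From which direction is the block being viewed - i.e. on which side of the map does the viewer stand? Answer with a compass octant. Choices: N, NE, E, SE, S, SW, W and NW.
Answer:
N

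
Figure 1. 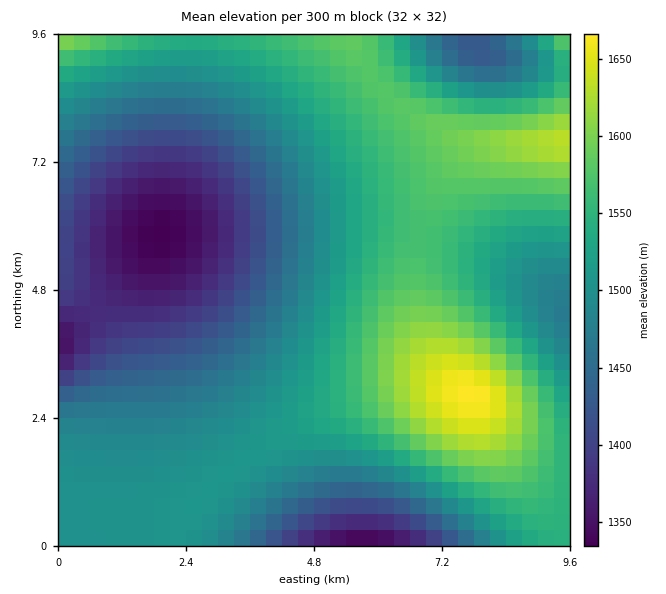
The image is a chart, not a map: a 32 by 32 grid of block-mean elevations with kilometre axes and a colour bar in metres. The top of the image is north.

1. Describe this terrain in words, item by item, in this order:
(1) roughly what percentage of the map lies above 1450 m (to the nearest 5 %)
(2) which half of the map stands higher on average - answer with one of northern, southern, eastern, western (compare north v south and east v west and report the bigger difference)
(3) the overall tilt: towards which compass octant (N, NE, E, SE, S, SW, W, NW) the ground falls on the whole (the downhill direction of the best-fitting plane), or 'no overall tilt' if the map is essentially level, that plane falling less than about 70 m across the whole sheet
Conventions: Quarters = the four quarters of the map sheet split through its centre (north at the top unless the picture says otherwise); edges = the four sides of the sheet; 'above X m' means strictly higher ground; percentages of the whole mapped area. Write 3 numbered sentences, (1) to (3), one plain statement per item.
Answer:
(1) Ground above 1450 m makes up about 75 % of the sheet.
(2) On average the eastern half of the map is the higher ground.
(3) Overall the map slopes down towards the west.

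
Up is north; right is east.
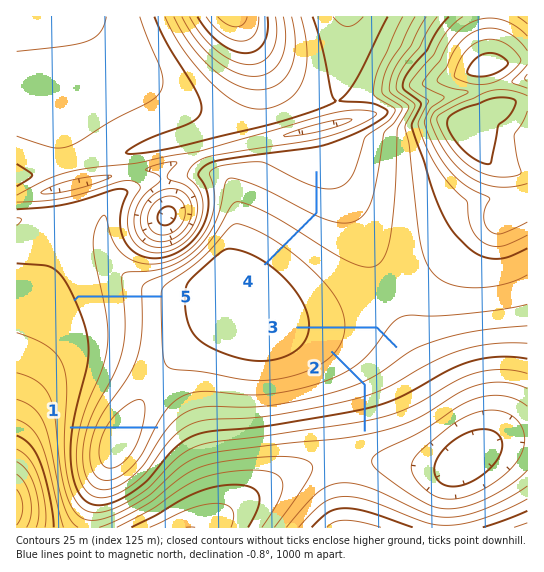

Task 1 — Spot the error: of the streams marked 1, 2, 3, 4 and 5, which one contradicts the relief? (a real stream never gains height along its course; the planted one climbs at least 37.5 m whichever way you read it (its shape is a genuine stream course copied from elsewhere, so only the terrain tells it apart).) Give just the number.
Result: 1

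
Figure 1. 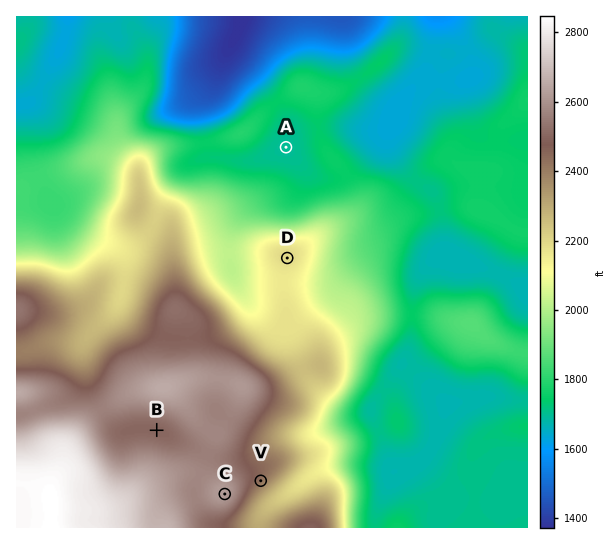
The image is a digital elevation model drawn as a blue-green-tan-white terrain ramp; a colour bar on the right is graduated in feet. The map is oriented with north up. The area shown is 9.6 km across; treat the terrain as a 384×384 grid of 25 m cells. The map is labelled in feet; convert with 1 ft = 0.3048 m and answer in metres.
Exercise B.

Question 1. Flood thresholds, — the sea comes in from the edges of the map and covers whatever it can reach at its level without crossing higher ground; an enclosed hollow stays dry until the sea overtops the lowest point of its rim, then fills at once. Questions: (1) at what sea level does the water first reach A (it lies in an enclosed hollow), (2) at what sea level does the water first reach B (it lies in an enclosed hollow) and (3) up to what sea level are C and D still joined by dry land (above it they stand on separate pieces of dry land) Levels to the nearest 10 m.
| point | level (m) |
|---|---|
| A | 530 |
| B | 780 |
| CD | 660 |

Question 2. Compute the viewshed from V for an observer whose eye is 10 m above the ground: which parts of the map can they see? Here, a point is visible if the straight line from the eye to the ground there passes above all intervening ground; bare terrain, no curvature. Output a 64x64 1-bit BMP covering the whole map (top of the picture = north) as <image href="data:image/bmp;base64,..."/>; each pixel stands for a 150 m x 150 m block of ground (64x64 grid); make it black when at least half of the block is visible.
<image width="64" height="64" href="data:image/bmp;base64,Qk0+AgAAAAAAAD4AAAAoAAAAQAAAAEAAAAABAAEAAAAAAAACAAATCwAAEwsAAAIAAAAAAAAA////AAAAAAAAAAA//AAAAwAAAB/8AAAHAAAAH/4AAB8AAAAf/gAAfwAAAB/+AAH/AAAAH/4AA/8AAAAP/gAP/wAAAAOOAB//AAAAAAYAP/8AAAAwAAB//wAAADgAAH//AAAAPAAAf/8AAAAeAAB//wAAAB8AAH//AAAAH+AAP/8AAAAf4AAf/wAAAA8AAB//AAAAAAAAD/8AAAAAAAAH/wAAAAAHAAf/AAAAAAYAB/8AAAAAAAAH/wAAAAAAAAf/AAAAAAAAB/gAAAAAAAAH4AAAAAAAAAfAAAAAAAAAB8AAAAAAAAAAAAAAAAAAAAAAAAAAAAAAAAAAAAAAAAAAAAAAAAAAAAAAAAAAAAAAAA8AAAAAAAAAHwAAAAAAAAAfAAAAAAAAAB8AAAAAAAAAPwAAAAAAAAA/AAAAAAAAAH8AAAAAAAAAfwAAAAAAAAB/AAAAAAAAAH8AAAAAAAAAfwAAAAAAAAB/AAAAAAAAAH8AAAAAAAAAPwAAAAAAAAA/AAAAAAAAAB8AAAAAAAAAHwAAAAAAAAAfAAAAAAAAAA8AAAAAAAAADwAAAAAAAAAHAAAAAAAAAAcAAAAAAAAABwAAAAAAAAADAAAAAAAAAAMAAAAAAAAAAwAAAAAAAAADAAAAAAAAAAMAAAAAAAAAAwAAAAAAAAAAAAAAAAAAAAAAAAAAAAAAAA=="/>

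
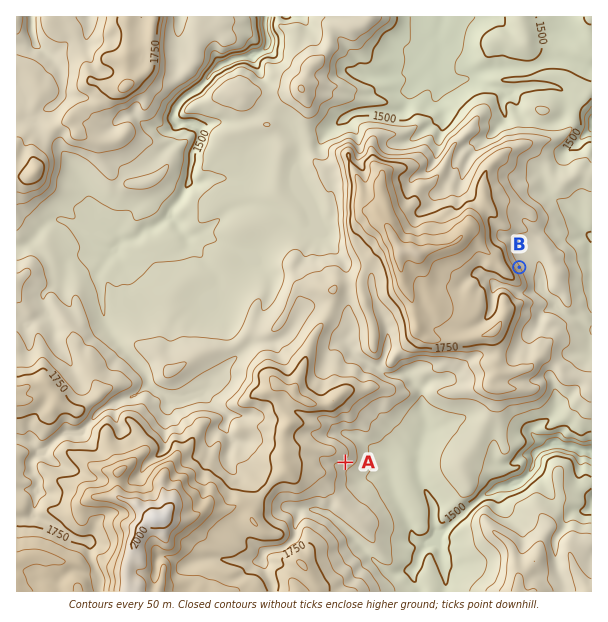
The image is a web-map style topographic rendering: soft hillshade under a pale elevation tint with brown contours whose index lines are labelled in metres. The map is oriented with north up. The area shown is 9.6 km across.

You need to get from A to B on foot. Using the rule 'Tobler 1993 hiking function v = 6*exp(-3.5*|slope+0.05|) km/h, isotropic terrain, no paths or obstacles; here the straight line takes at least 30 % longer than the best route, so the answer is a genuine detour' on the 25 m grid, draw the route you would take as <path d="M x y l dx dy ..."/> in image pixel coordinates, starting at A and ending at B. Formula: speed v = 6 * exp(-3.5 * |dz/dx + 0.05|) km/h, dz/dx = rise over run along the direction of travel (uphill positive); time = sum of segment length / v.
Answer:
<path d="M345 462l3 0 3-1 3-3 8-15 12-6 6-6 6-3 4-5 6-3 23-22 1-3 11-11 6-3 9-7 39-20 7 0 9-4 5-5 19-39 2-1 1-3-1-3-5-5 5-7 0-5-8-15"/>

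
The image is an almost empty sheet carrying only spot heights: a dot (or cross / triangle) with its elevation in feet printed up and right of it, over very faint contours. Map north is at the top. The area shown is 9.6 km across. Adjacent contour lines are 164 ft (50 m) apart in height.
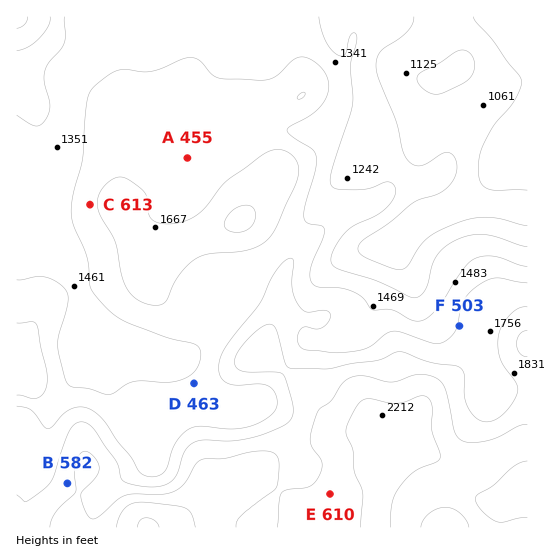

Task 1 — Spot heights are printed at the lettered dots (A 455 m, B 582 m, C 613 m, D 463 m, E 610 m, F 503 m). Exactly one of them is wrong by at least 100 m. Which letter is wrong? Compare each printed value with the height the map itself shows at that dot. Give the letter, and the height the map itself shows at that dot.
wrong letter C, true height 488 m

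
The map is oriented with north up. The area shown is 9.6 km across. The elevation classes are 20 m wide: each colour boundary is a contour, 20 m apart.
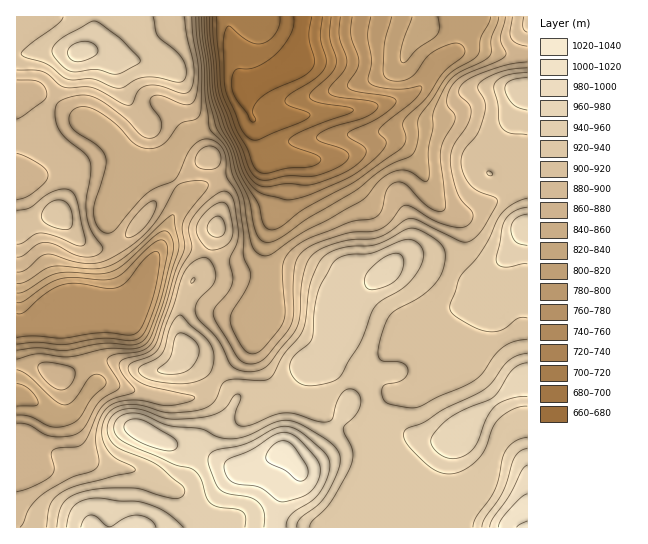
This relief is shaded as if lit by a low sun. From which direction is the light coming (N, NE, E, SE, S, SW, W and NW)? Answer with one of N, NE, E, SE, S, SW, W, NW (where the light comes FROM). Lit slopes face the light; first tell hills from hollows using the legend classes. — SW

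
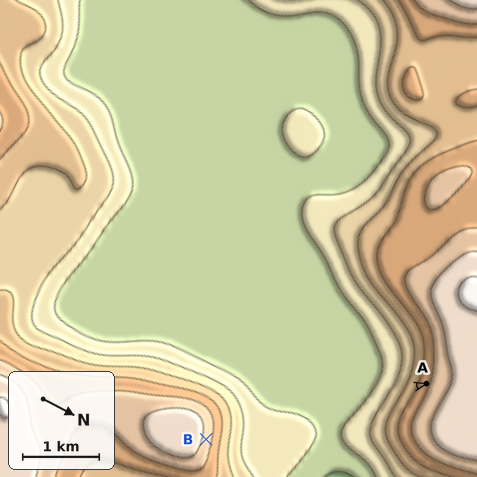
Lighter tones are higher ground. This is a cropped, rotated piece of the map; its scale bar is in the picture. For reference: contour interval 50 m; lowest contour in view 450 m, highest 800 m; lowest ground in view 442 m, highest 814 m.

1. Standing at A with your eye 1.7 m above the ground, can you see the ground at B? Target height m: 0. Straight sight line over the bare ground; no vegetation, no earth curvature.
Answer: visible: true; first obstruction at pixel None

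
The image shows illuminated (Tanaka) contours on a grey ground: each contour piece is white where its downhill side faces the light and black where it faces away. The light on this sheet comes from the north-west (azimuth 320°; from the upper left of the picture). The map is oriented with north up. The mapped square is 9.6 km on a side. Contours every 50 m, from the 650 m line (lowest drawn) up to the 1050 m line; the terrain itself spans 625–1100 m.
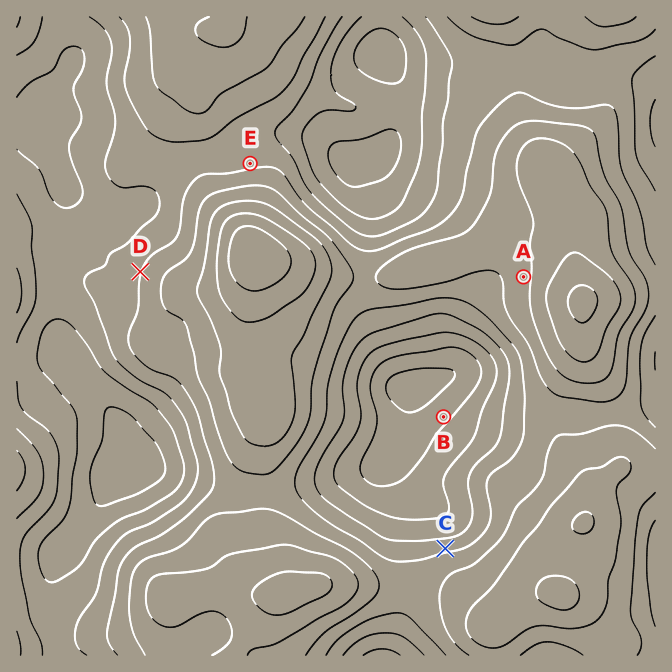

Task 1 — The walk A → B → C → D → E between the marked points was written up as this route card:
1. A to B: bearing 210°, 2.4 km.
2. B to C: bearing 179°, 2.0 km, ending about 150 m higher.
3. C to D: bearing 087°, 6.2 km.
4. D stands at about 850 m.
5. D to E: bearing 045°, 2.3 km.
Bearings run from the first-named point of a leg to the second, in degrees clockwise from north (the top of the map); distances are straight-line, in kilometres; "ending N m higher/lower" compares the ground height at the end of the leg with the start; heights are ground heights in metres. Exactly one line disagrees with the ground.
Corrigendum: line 3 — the bearing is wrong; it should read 312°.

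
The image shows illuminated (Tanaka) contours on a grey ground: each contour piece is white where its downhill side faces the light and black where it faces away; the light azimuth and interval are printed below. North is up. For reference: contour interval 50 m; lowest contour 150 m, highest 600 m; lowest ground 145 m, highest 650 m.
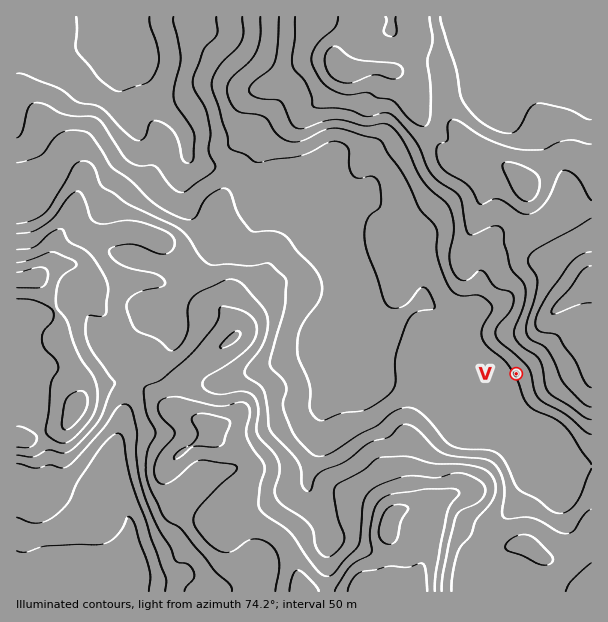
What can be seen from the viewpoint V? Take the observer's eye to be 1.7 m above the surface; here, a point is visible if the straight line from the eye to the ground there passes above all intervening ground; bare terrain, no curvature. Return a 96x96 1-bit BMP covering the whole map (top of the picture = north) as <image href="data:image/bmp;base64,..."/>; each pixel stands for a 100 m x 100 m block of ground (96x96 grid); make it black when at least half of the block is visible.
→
<image width="96" height="96" href="data:image/bmp;base64,Qk2+BAAAAAAAAD4AAAAoAAAAYAAAAGAAAAABAAEAAAAAAIAEAAATCwAAEwsAAAIAAAAAAAAA////AAAAAAAAAAAAAAAAAAAAAAAAAAAAAAAAAAAAAAAAAAAAAAAAAAAAAAEAAAAAAAAAAAAAAAEAAAAAAAAAAAAAAAAAAAAAAAAAAAAAAAMAAAAAAAAAAAAAAH8AAAAAAAAAAAAAAf8AAAAAAAAAAAAA//8AAAAAAAAAAAAA//8AAAAAAAAAAAAAf/8AAAAAB4AAAAAAf/8AAAAAB8AAAAAAf/8AAAAAD8AAAAAAP/wAAAAAB8AAA8AAP+AAAAAAA8AAB/4AP8AAAAAAA8AAB/+Af4AAAAAAA+AAB////4AAAAAAA/AAAf///wAAAAAAAfgAAP///gAAAAAAAPgAAf///gAAAAAAAPwAB////AAAAAAAAfwAD////AAAAAAAD/4AAH//+AAAAAAAH/4AAH//+AAAAAAAP/4AAH//8AAAAAAAP/8AAH//8AAAAAAAf/+AAP//4AAAAAAA//+AAP//4AAAAAABj//gAP//4AAAMAAAB//wAP//wAAAMAA8B//4AP//4AAAOAAeB//8AH//+AAAGAAfB//+AH///wAAEAAP///+AH///wAAAAAP///+AH///4AAAAAH///8AH///4AAAAAD///4AH///4AAAAAB///4AD///8AAAAAAf//wAD///8AAAAAAP//wAB///8AAAAAAD//gAA/x/4AAAAAAD//gAA/ABwAAAAAAB//gAAeAAAAAAAAAB//gAAcAAAAAAAAAA//gAAYAAAAAAAAAB//gAAwAAAAAAAAAB//gAfgAAAAAAAAAH//gB/AAAAAAAAAAH//wA+AAAAAAAAAAD//4A+AAAAAAAAAAD///A8AAAAAcAAAAB//+A4AAAAAOAAAAAH/8AwAAAAAH8AAAAD/8BgAAAAAD8AAAAD/4BAAAAAADIABgAB/wDAAAAAADAAHwAB/wAAAAAAABAAHwAB/gAAAAAAABgOHwAA/AAAAAAAABwADgAA/AAAAAAAAA4AAAAB+AAAAAAAAAQAIAAD+AAAAAAAAAAAAAPB8AAAAAAAAAAAAAfg8AAAAAAAAAAMAAPAMAAAAAAAAAP4AAPAEAAAAAAAAAH4AAHAAAAAAAAAAAHgAADgAAAAAAAAAAHgAAB/AAAAAAAAAADAAAA/gAAAAAAAAADAAAAfwAAAAAAAAADAAAP/wAAAAAAAAADAAAH/gAAAAAAAAAPAAAD/wAAAAAAAAAPAAAB/wAAAAAAAAACAAAD/wAAAAAAAAAAAAADwAAAAAAAAAAAAAADwAAAAAAAAAAAAAADwAAAAAAAAAAAAAAD4AAAAAAAAAAAAAAB4AAAAAAAAAAAAAAA4AAAAAAAAAAAAAAAIAAAAAAAAAAAAAAAAAAAAAAAAAAAAAAAAAAAAAAAAAAAAAAAAAAAAAAAAAAAAAAAAAAAAAAAAAAAAAAAAAAAAAAAAAAAAAAAAAAAAAAAAAAAAAAAAAAAAAAAAAAAAAAAAAAAAAAAAAAAAAAAAAAAAAAAAAAAAAAAAAAAAAAAAAAAAAAAAAAAAAAAAAAAAAAAAAAAAAAAAA="/>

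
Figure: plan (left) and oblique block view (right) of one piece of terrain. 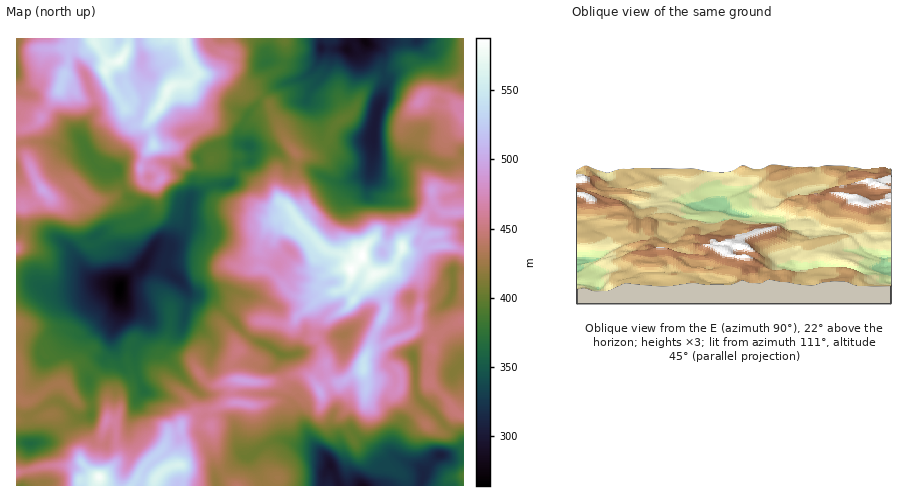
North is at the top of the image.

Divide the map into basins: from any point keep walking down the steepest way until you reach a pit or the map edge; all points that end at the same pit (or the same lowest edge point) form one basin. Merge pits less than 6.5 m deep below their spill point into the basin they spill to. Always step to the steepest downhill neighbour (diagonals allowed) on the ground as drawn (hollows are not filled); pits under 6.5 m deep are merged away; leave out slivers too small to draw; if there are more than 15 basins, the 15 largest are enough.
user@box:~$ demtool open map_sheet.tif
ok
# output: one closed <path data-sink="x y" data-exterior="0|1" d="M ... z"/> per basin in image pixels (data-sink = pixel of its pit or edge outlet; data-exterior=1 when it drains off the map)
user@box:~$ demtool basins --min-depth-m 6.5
<path data-sink="120 288" data-exterior="0" d="M195 132l-20 14-21-1-8 9-5 13 0 12-17 8-13 11-8 2-12-1-16-15-6-1-17 14-9-6-3 6-7 7-9 3-8 0 0 212 19-1 15-4 5 1 18 25 8 22 10 11 8 4 0 9 82 0 1-18-3-6 4-12 0-10-2-14 6-4 23 3 0-12 3-4 14-6 7 0-2-5 0-11 3-8-4-15 9-20 15-21 11-3 25 4 28-26-5-2-14 1-8-3-20-22-11-5 0-27 6-12 10-9-11 0-18-11-23-4-9-8-5-19 0-21z"/><path data-sink="374 135" data-exterior="0" d="M411 64l-9 1-18 10-7 1-13 15-11 20-20 16-7 16-14 12-15 0-3 28-7 13-1 7 14 20 25 26 22 7 5 5 1 7 9-11 3-11 7-6 17 7 13 0 13-21 19-21-2-15 3-2 21 0 7-7-1-16-12-14-4-9 5-6 12-8 1-11-6-11-18 0-15-6-5 1 4-8-1-5-8-20z"/><path data-sink="117 169" data-exterior="0" d="M62 85l-20 33-7 6-11 5-8-1 0 24 6 2 6 5 10 24 12 14 7-4 10-9 6-1 18 16 12 1 8-2 13-11 17-8 2-19 3-6 8-8-1-11-5-11 1-3-3 2-9-1-4-8-10-8-11-18-13 8-17 3-11-11z"/><path data-sink="330 466" data-exterior="0" d="M363 369l-19 12-15 1-9 7-8-11-6-4-9 0-18 7-10 1-26-2-9 2-2 5 1 14 17 3 3 3 1 32 9 14 5 17 9 8 1 8 70-1-1-18 10-20-14-32 10-13 10-4 3-4 0-15z"/><path data-sink="249 146" data-exterior="0" d="M221 74l-24 0-7 8-12 2-10 6-7 16-13 18 6 21 3 1 18 0 20-14 11 15 5 12 4-1 13 10 14 4 13 11 8 20 4 4 9 1 4-3 6 0 1-9 7-13 3-28-11-15-16-35-13-11-13-1z"/><path data-sink="362 485" data-exterior="1" d="M236 402l-9 1-14 6-3 4 0 12-23-3-6 4 2 24-4 14 3 4 0 18 95-1 0-7-9-8-5-17-9-14-1-32-3-3z"/><path data-sink="440 455" data-exterior="0" d="M367 380l-2 17-12 5-10 13 9 23 10 2 14 15 7 10 16 7 5 5 2 9 57 0 1-69-8-5-6 13-10 7-12-6-27-27-3-9-5 0-10-7-14-1z"/><path data-sink="348 49" data-exterior="0" d="M350 38l-20 0-1 2-1 21-6 13-14 10-28 12-10 8 2 7 14 29 12 15 14 0 14-13 7-15 20-16 14-26 0-10-11-31z"/><path data-sink="343 335" data-exterior="0" d="M362 257l-11 13-1 12-6 7-16 3-14 11 3 14-1 21 7 10 5 23 9 11 7-1 20-12 1-12 21-47-4-17-9-15 1-4z"/><path data-sink="280 354" data-exterior="0" d="M313 304l-12 8-10 12-25-4-9 2-17 22-1 6-7 11-1 4 3 13 19 4 16 0 10-1 18-7 9 0 6 4 8 11 9-7 7 0-8-11-5-23-7-10 1-21z"/><path data-sink="364 39" data-exterior="1" d="M329 38l-44 0 1 17-4 12-31 19-9 0-15-11-6 0 23 18 13 1 13 10 10-8 28-12 14-10 6-13z"/><path data-sink="291 251" data-exterior="0" d="M292 212l-13 6-12 10-7 16 2 9-1 14 11 5 20 22 5 2 23 1 12-5-12-5 3-10 11-7 10-2 7 1 1-8-10-7-17-5-25-26z"/><path data-sink="143 58" data-exterior="0" d="M183 38l-55 1 0 7-8 14 0 4 4 18 8 14 0 4-6 9 7 5 4 8 9 1 15-17 7-16 4-4 16-2 10-10-10-17z"/><path data-sink="453 272" data-exterior="0" d="M449 246l-28 1-5 3-10 0-3-2-10 19 6 3 8 0 11 8 3 7 0 21-5 22 10 3 8 8 15-13 15-6 0-69z"/><path data-sink="17 71" data-exterior="1" d="M94 38l-78 1 1 89 7 1 8-2 10-9 17-27 9-28 3-16 2-2 12 0 9-5z"/>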